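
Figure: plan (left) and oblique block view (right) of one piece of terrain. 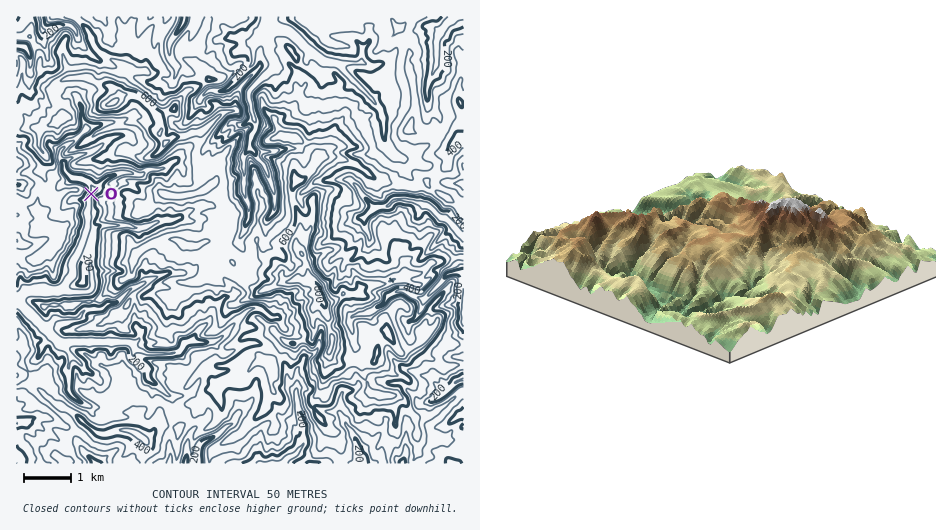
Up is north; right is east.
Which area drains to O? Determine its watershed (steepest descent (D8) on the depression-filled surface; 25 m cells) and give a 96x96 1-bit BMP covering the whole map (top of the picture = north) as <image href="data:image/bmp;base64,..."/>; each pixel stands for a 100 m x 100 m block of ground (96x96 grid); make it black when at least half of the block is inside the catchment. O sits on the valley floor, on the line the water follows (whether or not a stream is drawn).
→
<image width="96" height="96" href="data:image/bmp;base64,Qk2+BAAAAAAAAD4AAAAoAAAAYAAAAGAAAAABAAEAAAAAAIAEAAATCwAAEwsAAAIAAAAAAAAA////AAAAAAAAAAAAAAAAAAAAAAAAAAAAAAAAAAAAAAAAAAAAAAAAAAAAAAAAAAAAAAAAAAAAAAAAAAAAAAAAAAAAAAAAAAAAAAAAAAAAAAAAAAAAAAAAAAAAAAAAAAAAAAAAAAAAAAAAAAAAAAAAAAAAAAAAAAAAAAAAAAAAAAAAAAAAAAAAAAAAAAAAAAAAAAAAAAAAAAAAAAAAAAAAAAAAAAAAAAAAAAAAAAAAAAAAAAAAAAAAAAAAAAAAAAAAAAAAAAAAAAAAAAAAAAAAAAAAAAAAAAAAAAAAAAAAAAAAAAAAAAAAAAAAAAAAAAAAAAAAAAAAAAAAAAAAAAAAAAAAAAAAAAAAAAAAAAAAAAAAAAAAAAAAAAAAAAAAAAAAAAAAAAAAAAAAAAAAAAAAAAAAAAAAAAAAAAAAAAAAAAAAAAAAAAAAAAAAAAAAAAAAAAAAAAAAAAAAAAAAAAAAAAAAAAAAAAAAAAAAAAAAAAAAAAAAAAAAAAAAAAAAAAAAAAAAAAAAAAAAAAAAAAAAAAAAAAAAAAAAAAAAAAAAAAAAAAAAAAAAAAAAAAAAAAAAAAAAAAAAAAAAAAAAAAAAAAAAAAAAAAAAAAAAAAAAAAAAAAAAAAAAAAAAAAAAAAAAAAAAAAAAAAAAAAAAAAAAAAAAAAAAAAAAAAAAAAAAAAAAAAAAAAAAAAAAAAAAAAAAAAAAAAAAAAAAAAAAAAAAAAAAAAAAAAAAAAAAAAAAAAAAAAAAAAAAAAAAAAAAAAAAAAAAAAAAAAAAAAAAAAAAAAAAAAAAAAAAAAAAAAAAAAAAAAAAAAAAAAAAAAAAAAAAAAAAAAAAAAAAAAAAAAAAAAAAAAAAAAAAAAAAAAAAAAAEAAAAAAAAAAAAAAAOAAA4AAAAAAAAAAAHAD/8AAAAAAAAAAAHgH/+cAAAAAAAAAAH4f///wAAAAAAAAAD/////4AAAAAAAAAD/////4AAAAAAAAAD/////wAAAAAAAAAH/////gAAAAAAAAAH/////gAAAAAAAAAD/////gAAAAAAAAAD/////gAAAAAAAAAD/////gAAAAAAAAAH/////gAAAAAAAAAH/////gAAAAAAAAAH///+fgAAAAAAAAAH///+BgAAAAAAAAAH///+AAAAAAAAAAAB///+AAAAAAAAAAAAf//+AAAAAAAAAAAAP//8AAAAAAAAAAAAP//8AAAAAAAAAAAAf//4AAAAAAAAAAAAf//wAAAAAAAAAAAA///gAAAAAAAAAAAA//wAAAAAAAAAAAAA//gAAAAAAAAAAAAAf8AAAAAAAAAAAAAAHwAAAAAAAAAAAAAAAAAAAAAAAAAAAAAAAAAAAAAAAAAAAAAAAAAAAAAAAAAAAAAAAAAAAAAAAAAAAAAAAAAAAAAAAAAAAAAAAAAAAAAAAAAAAAAAAAAAAAAAAAAAAAAAAAAAAAAAAAAAAAAAAAAAAAAAAAAAAAAAAAAAAAAAAAAAAAAAAAAAAAAAAAAAAAAAAAAAAAAAAAAAAAAAAAAAAAAAAAAAAAA="/>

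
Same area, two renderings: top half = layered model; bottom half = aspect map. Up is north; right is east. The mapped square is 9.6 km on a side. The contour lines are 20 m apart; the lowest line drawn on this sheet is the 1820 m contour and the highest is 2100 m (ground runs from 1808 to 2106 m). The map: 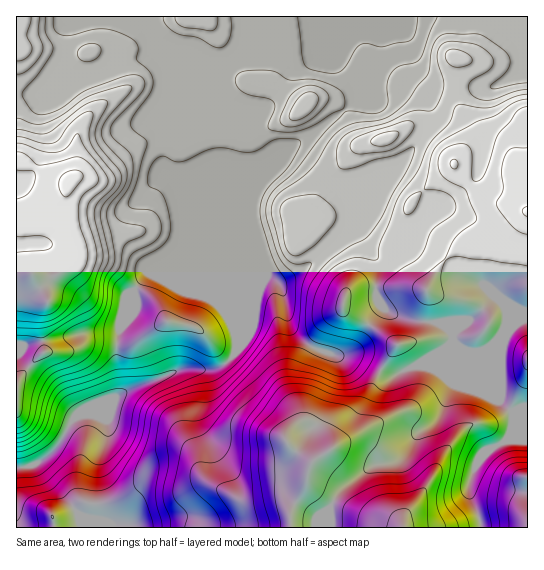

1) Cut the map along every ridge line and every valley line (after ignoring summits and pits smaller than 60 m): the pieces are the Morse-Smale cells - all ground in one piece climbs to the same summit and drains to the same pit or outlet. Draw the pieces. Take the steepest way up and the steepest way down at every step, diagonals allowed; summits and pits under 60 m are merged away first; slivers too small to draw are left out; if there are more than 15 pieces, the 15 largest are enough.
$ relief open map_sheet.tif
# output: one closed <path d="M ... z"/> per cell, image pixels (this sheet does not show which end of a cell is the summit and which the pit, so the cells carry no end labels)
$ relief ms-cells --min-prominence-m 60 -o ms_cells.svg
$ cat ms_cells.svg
<path d="M527 16l-386 1 3 6 15 15 13 33 0 58 3 9-10 20-2 12 10 11 4 8 54 130-18-19-20-11-44-17-14 18-16 41-3 23 4 27-1 13-6 6-36 16-8 9-10 20-14 14-15 8-14 2 1 59 464-1-4-16-8-17 0-12 3-8 5-12 10-11 21-12 5-13 0-13 15-4z"/><path d="M141 16l-125 1 1 451 13-1 15-8 14-14 10-20 8-9 36-16 6-6 1-13-4-26 3-24 16-41 14-18 44 17 20 11 16 17-52-128-4-8-10-11 2-12 10-20-3-9 0-58-13-33-15-15z"/><path d="M527 409l-6 0-8 4 0 13-5 13-21 12-10 11-5 12-3 8 0 12 13 34 46-1z"/>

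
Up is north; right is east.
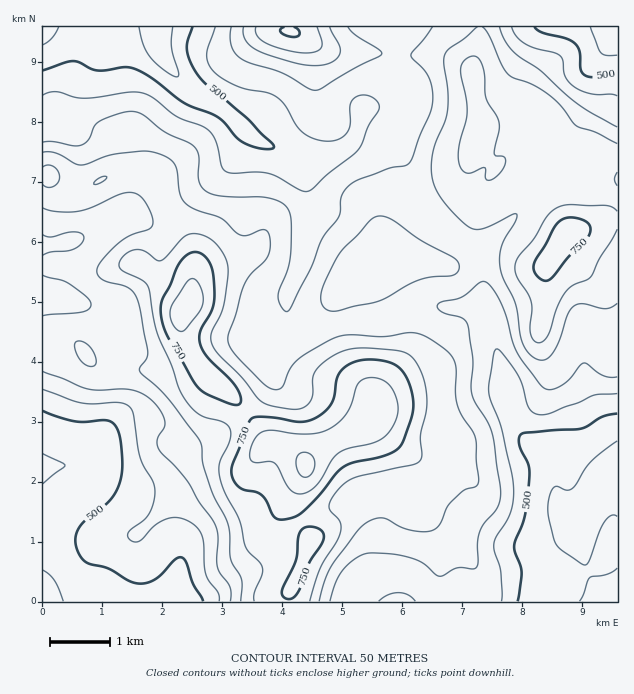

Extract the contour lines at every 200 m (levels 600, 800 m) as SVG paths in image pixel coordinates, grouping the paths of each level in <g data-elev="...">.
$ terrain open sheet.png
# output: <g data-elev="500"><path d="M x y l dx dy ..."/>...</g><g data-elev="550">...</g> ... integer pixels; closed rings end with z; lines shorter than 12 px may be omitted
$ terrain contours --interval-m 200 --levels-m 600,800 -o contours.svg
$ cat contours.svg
<g data-elev="600"><path d="M330 601l5-18 7-12 11-11 12-6 24 0 21 4 12 5 14 12 4 1 17-8 16 1 5-4-1-22 3-11 4-9 13-15 3-10 0-11-6-43-5-18-13-23-4-9-1-9 2-25-6-36-6-6-15-4-6-3-3-4 3-4 21-6 20-15 3-1 4 3 8 9 7 15 10 34 5 12 21 29 6 6 8 0 10-5 8-6 9-12 4-3 20 13 7 1 6 0"/><path d="M43 371l46 18 11 1 24-1 12 2 12 6 9 9 6 9 2 8-1 4-6 11 0 9 3 6 26 27 11 21 17 24 3 12-1 30 3 6 10 13 1 6-1 9"/><path d="M43 275l25 8 18 14 5 7-2 5-6 3-40 4"/><path d="M43 235l9 2 15-4 9-1 6 2 2 4-3 6-7 5-7 2-17 1-7 3"/><path d="M617 127l-39-23-37-33-24-16-11-13-7-15"/><path d="M231 27l-1 9 1 9 3 7 5 5 11 6 31 10 27 15 8 2 6-2 27-17 30-14 3-3-3-5-24-15-7-7"/><path d="M432 27l-21 28 17 21 3 9 2 12-3 15-10 24-8 23-6 6-17 3-28 11-8 4-7 6-5 9-1 13-1 6-17 21-12 32-20 39-3 3-3-1-3-4-3-10 1-8 9-22 3-18-1-33-2-8-5-5-8-3-10-3-42-1-16-4-5-5-3-6 0-25-5-9-6-5-24-10-19-16-8-4-13 0-25 9-4 5-7 15-7 4-8 1-21-5-9 1"/></g><g data-elev="800"><path d="M296 493l9 0 9-6 8-9 10-19 8-7 9-4 27-6 7-4 6-6 7-14 2-12-4-14-8-10-6-3-7-1-6 0-6 3-5 6-5 18-5 10-9 9-12 7-9 2-12 1-35-4-7 2-5 4-7 14 0 6 1 4 5 3 13-2 6 2 12 23z"/><path d="M180 331l4 0 3-3 12-15 4-9 0-7-2-8-4-8-4-2-3 0-5 5-14 25-1 6 2 7 3 5z"/></g>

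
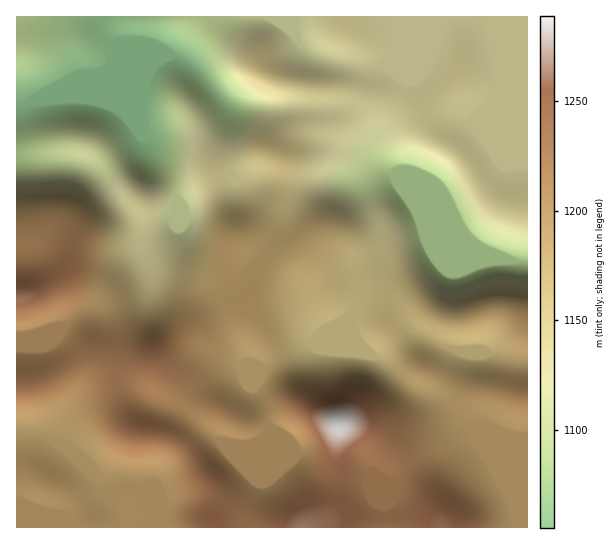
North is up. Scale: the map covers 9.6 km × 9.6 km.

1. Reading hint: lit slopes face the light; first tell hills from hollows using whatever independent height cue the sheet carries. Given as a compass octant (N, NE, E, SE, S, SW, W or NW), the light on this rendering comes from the S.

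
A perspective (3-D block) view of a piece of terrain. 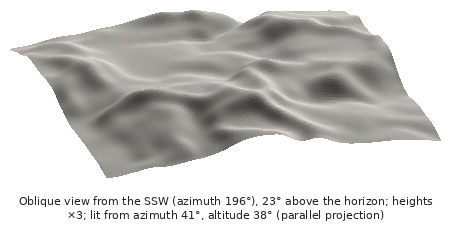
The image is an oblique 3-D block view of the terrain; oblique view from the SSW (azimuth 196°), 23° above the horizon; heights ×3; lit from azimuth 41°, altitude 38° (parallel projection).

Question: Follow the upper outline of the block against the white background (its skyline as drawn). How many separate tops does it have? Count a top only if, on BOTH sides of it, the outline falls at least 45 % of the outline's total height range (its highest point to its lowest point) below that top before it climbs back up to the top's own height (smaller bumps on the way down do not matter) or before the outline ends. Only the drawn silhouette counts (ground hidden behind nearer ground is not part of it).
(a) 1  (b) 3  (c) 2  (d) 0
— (d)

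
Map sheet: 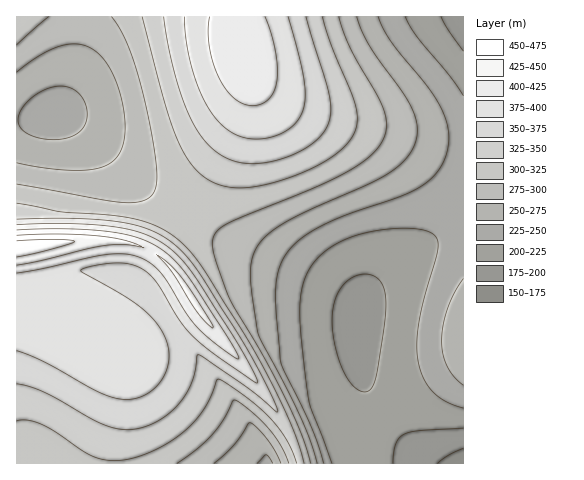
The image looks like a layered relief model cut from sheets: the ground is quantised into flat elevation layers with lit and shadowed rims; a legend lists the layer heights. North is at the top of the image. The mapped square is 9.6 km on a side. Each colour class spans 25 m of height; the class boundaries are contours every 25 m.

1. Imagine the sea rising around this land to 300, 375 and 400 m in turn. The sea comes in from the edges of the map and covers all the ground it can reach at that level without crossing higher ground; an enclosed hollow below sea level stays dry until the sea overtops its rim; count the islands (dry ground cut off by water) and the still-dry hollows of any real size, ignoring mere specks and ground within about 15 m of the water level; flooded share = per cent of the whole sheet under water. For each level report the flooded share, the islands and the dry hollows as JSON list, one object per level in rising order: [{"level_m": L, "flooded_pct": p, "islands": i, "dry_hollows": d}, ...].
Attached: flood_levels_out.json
[{"level_m": 300, "flooded_pct": 50, "islands": 0, "dry_hollows": 0}, {"level_m": 375, "flooded_pct": 82, "islands": 0, "dry_hollows": 0}, {"level_m": 400, "flooded_pct": 94, "islands": 0, "dry_hollows": 0}]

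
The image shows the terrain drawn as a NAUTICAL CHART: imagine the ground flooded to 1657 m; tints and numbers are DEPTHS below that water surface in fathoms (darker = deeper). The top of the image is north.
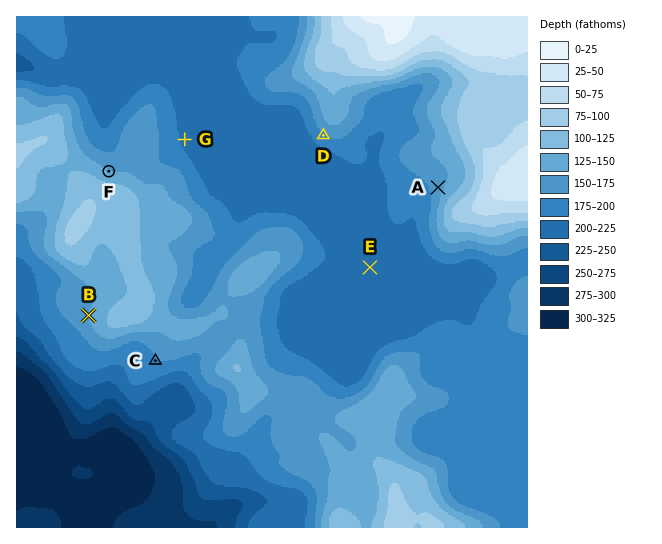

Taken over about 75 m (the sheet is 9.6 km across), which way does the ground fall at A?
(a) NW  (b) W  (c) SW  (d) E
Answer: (b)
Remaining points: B W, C SW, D SW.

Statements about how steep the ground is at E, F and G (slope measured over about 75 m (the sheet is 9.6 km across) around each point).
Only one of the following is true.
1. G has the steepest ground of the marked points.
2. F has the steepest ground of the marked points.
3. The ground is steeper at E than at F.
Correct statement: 2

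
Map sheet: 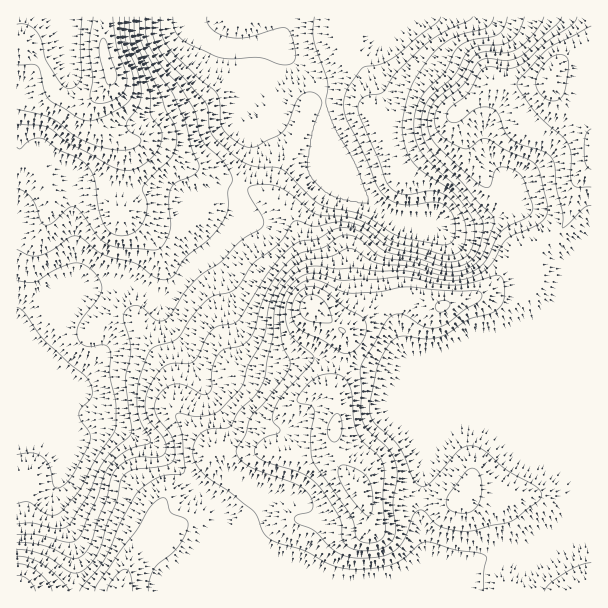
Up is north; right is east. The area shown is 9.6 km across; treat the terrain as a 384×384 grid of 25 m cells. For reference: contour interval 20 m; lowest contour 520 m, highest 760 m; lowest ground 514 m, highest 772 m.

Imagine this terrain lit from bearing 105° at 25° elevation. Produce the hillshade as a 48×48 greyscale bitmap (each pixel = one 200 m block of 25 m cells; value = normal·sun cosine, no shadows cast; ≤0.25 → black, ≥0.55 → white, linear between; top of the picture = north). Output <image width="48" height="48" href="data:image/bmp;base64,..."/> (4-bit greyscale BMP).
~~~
<image width="48" height="48" href="data:image/bmp;base64,Qk32BAAAAAAAAHYAAAAoAAAAMAAAADAAAAABAAQAAAAAAIAEAAATCwAAEwsAABAAAAAAAAAAAAAAABEREQAiIiIAMzMzAERERABVVVUAZmZmAHd3dwCIiIgAmZmZAKqqqgC7u7sAzMzMAN3d3QDu7u4A////AJq7lkR7upmZmZmZmZmZmZmZmYh3iIdneKq7ljNquqmZmZmZmYiZmZmZmYiIiYd2d5mqljNYqqqZmZmZmIiJqrupmZiImZh3d4iZhkNHmZqpiZmZmId3m83KmZmZmZmIiHiIdUNGiJqpiIiIiIdmes7bmZmpmpmZmHiHZDRGiImqmIiHiIhlac3KiJqqqqqZmYmHVDNFeJmZmIiHeIdlat25d4mqqqqpmZmXVDNFZ5qZiIiIiHZVe9ypd4mqmqqqmZqoZCNGZoqYeImIiHVWi9y5dniqmaqqmZmpdCJGdniHiZiIiHZnm8y5dmiamZmZmYmpdTI1d2VXmYeIiHd4mrzKh2eaqZmZmYmZhkM1d0NGiHZ4iHeJmry5h2eaqZmZmYiZh2VFZkNGiGZ4h2eau7upiHiZmZmZmZmZiHZVVVVmd2V4h2aLzLqZmIiZmZmZmZmZiHdkNGeHdlVniHaM7KmZmZmZmZmZmYiZiHdTNGiYZlVFaIeM7amZmZmZmZmZmZmZiHZUNGiYdmVERnib3bmZmZmZmZmZmZmZiHZVRWiId2ZVRGebzLqZmZmZmZmZmZmYiHZlVXiHZ3ZmZWeKzLqZmZmZmZmZmZmIiIdlVnh2Z3ZWZ3eJzMqpmZmZmZmZmZiHeJh2Z3d2Z3VEZ3eJzcupqpmZmZmZmYiIeIh3eHdmd3UyRoiJvMuZq7qZmZmZmXeIh4h3mXZneHUxJYmaq7qYm9yqqZmZmXiJh3d4mXZneHUgA4q6mamHecy7qqmZmYiZmHd4mYdneHUgAmq5iIiHeJqrupqpmZmZmIiIiJh3d3UxAVmYd3eIh2Z5qZmpmZqqmIiIiJqHd3ZSEliHd2Z4h1M1iZmpmZmqqYiYiKqYh3dkM1d4mYd4l1ICaJmqmYmrqHiZmaupmHd1RWZnq6mIiFIBR4mqmXirqGeaqqqqqYh2VnVXrLqYh1MRNXeaqneal2eKu6mqqZiHaIZXm7qYh1MzVmZoq3eKl2eKu6mZqpiHiZh4mZmZl1NGd2VXmneJl2eJq7qZmpiImrqYiHiap0NXmXZWmoial3iZqrqpqZiJq7qZhmeal1V5mHZWiYial3iau7qqqpmJq6mZdVeJdlaJmHZVaJmal3iavLqqqqmImpmYdWeHZWiamHZlVpmYh3iavMu7u6mImpmYZXdlVnmpiIh2VamHd4mZrMzMu5iIiZmHVndURomod4mHZqmGeJqqq8zdypiIiJl2V4dSNpqod4iId5mHiKu7u7zN25iIiJl1Z4dBFYqod4iIiIiIiJvN3MzMy5iIiJhlaIdSE2iZh3eJmXd4hnnO7czLuqmId4hlZ3dkIjV4h2eaqYeJhVfP/sy6mZmIh4d2d3ZmUyJHh2aaqZiZhUjP/su6mZmZh3d3iHZWZTE2dkR6qaqpdEnv/supmYiZh2Z4mYZVZkI2dTJYmaqpdFr//sqZmZmZh2Z5mYdUVVRWZTI2eJqpdFr//8qYiZmZh2aJmZh2VVVmVUM0VpmZdVr//9qIiJmph2aJmZmHZmZVRVVERQ=="/>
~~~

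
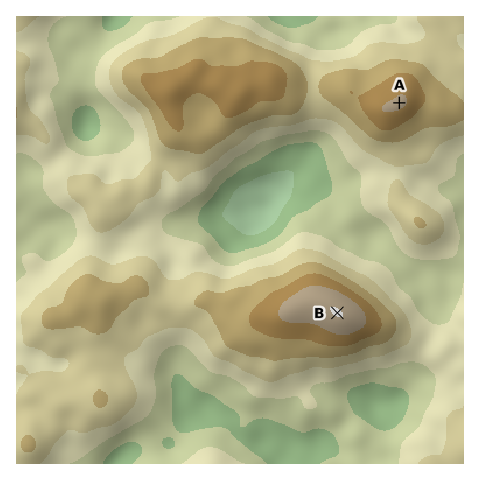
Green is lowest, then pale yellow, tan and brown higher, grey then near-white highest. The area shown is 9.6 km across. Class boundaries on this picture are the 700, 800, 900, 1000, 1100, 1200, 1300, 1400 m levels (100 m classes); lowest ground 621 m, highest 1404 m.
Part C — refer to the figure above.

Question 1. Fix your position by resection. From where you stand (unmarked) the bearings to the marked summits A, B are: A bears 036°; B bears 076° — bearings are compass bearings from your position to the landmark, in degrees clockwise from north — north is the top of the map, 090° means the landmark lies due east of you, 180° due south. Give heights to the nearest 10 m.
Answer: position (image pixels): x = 227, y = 341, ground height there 1120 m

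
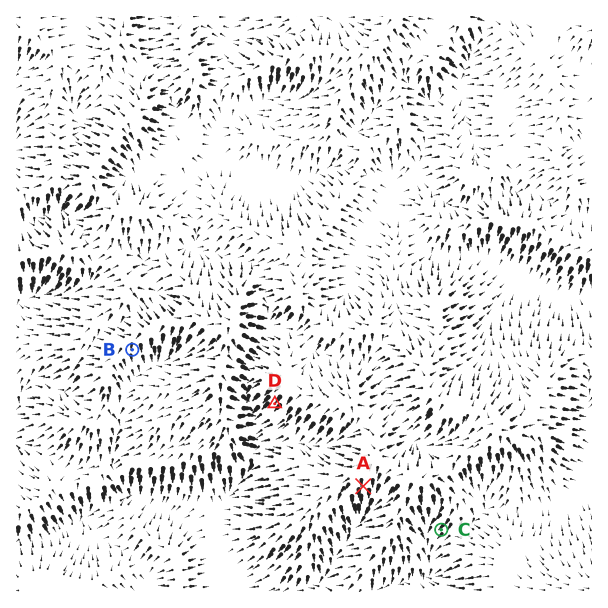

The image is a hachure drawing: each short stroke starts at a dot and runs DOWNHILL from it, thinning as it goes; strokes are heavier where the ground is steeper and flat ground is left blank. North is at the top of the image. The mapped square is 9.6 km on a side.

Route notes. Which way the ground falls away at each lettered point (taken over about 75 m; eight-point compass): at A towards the S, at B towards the S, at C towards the SW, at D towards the SW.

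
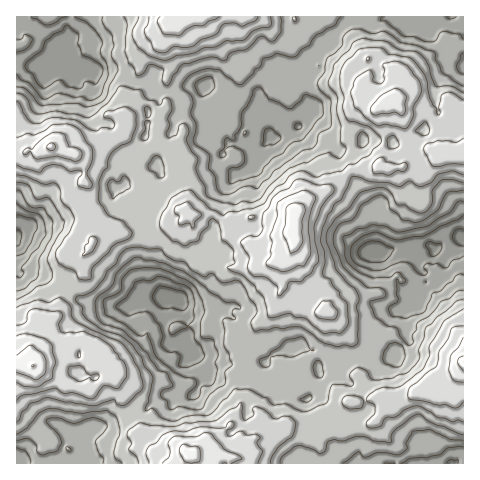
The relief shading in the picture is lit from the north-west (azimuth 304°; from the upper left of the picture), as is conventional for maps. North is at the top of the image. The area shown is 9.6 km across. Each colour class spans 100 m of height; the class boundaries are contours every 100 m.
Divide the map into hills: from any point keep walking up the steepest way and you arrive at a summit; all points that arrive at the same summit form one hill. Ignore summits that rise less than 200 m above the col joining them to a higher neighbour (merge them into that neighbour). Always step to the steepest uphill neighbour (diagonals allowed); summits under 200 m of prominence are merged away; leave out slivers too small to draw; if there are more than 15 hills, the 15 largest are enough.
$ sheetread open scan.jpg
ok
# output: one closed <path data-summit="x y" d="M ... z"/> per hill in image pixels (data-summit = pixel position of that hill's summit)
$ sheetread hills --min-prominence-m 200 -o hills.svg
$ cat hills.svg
<path data-summit="33 365" d="M28 272l-12 0 1 192 71 0-2-13-4-7 1-10 4 0 12-8 10-2 11-9 25-5 20-15 28 0 13-18-3-12-6-6-5-2 4-1 14 0 7 5 12 4 9 9 8-4 6 0 12-8 2 2-2 14 6 11 25 4 7 7 18-5 2-6-4-18 2-5 14 1 11-9-15-2-11 8-4-13-14-5-15 2-12 5-8-9-16 0-17-17 0-8 8-6 0-2-6-6-11 5-15-1-12 2-10-2-12-11-17-2-7 2-10-1-9 11-20-2-6-3-25-2-8-14-28-13z"/><path data-summit="298 213" d="M298 127l-8 0-13 9-7 0-14 18 0 13-18 8-6-3-9-13 0-6 5-10-7 1-15-6-24 0-9-8-3 3-1 12-11 12-2 5 4 10 11 7-1 3-4 7-11 4-4-2-13 1 3 17-5 6 7 7 7 15 3 9-2 28 13 21 14 5 11 10 35 0 11-5 6 6 0 2-8 6 0 8 17 17 16 0 8 9 12-5 15-2 14 5 4 13 11-8 16 3 11-3 3-12 7-8 8-5 6 0 15-21 19-8-6-4-2-6-7-5-2-7-11-11-5-13-5-4-6 0 2-2 0-18-6-18 6-7-6-3-10-19-14-13-4-11 0-9-10-9-9 0-9-3-11-9z"/><path data-summit="52 147" d="M83 65l-3 0-6 5-5 7-2-3-14-1-7-8-4 3-9-2-17 2 0 203 2 2 23 0 29 13 6 4 5 11 25 2 6 3 20 2 9-11 27 0-7-5-10-18 2-28-9-22-6-8-6-2-4-4-2-8-12-14 5 0 5-5 13 9 21-3-1-6 3-12-10-21 0-5-6-8 4-8 2-40-5-7-13-1-13-9-17 0-11-2z"/><path data-summit="395 99" d="M389 18l-6 0-2 3-27 0-11 7-3 6-10 11-10 1 3 22-3 4-8 2-7 16 0 6 6 10-4 7-5 2-4 14 6 6 11 7 17 2 7 8 0 9 4 11 14 13 10 19 8 2 3 7 4 4 2 7-10 28 10 1 8-4 11 0 6-3 22 0 4 3 14-11 10 1 5-3 0-169-16-11-20-24-19-4-5-5z"/><path data-summit="463 363" d="M463 236l-4 2-2 8-5 6-16-2 6 4 3 5-4 18-6 6-9-1-8 19-11 6-3 20 4 12-15 17-14 10-23-10-12 3-10 8-14-1-2 2 4 24-2 3-12 3-3 2-1 9 2 11 14 11 13 15 9 4 12 14 66 0-2-8 6-16 4-4 6 1 11 9 7 18 12-6z"/><path data-summit="190 456" d="M210 356l-18 1 7 4 7 15-13 19-28 0-20 15-25 5-11 9-10 2-12 8-4 0-1 10 6 19 198 1 4-6 5-2 14 2 6 6 38-1-11-13-9-4-8-9-19-17-1-20-5-1-5-6-10 0-17-5-4-10 2-14-2-2-12 8-6 0-8 4-9-9-12-4z"/><path data-summit="199 17" d="M286 16l-215 0-6 26 15 23 22 7 17 0 13 9 13 1 6 9 3-5 12 5 7 0 16-6 13 2 18-1 9 10 12-3 12 6 3 6 0-8 7-13 4-4 9 0 2-4 0-5-3-4 2-5-1-13 7-7 7-4 1-4-4-10z"/>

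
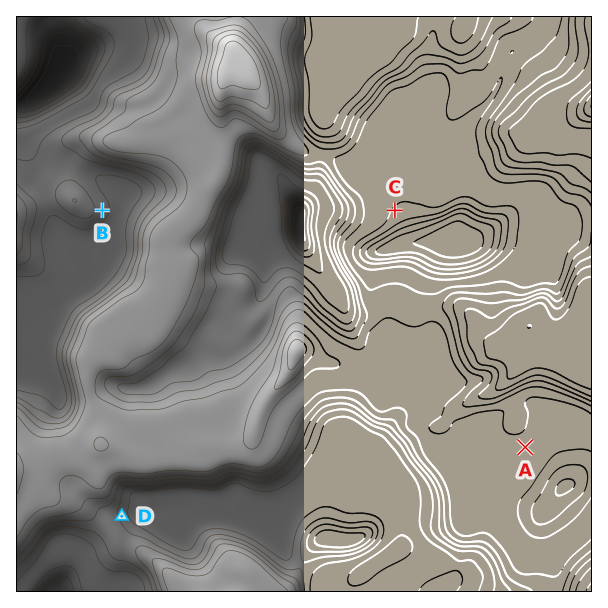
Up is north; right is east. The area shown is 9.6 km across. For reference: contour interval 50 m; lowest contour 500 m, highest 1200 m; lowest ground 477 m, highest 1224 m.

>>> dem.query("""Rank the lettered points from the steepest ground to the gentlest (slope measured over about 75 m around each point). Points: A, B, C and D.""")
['D', 'B', 'C', 'A']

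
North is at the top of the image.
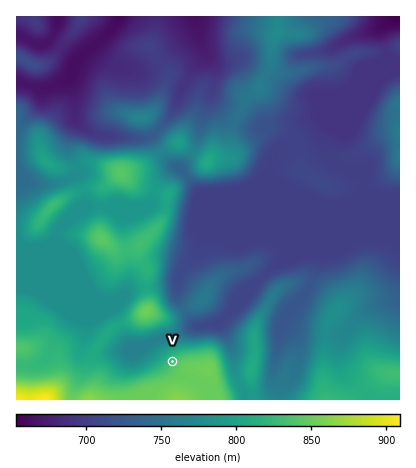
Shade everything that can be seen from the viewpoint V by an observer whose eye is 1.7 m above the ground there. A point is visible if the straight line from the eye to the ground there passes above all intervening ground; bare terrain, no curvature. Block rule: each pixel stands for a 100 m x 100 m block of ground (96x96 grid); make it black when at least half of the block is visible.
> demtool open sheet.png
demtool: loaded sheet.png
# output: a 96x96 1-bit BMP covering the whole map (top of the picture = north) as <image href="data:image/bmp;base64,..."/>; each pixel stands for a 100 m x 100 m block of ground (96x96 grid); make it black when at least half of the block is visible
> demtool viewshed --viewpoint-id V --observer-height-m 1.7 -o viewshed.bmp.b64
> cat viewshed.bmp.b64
<image width="96" height="96" href="data:image/bmp;base64,Qk2+BAAAAAAAAD4AAAAoAAAAYAAAAGAAAAABAAEAAAAAAIAEAAATCwAAEwsAAAIAAAAAAAAA////AAAAAAAB+D/AAAAAAAAAAADB+D/wAAAAAAAAAADh/D/8AAAAAAAAAADx/h//wAAAAAAAAADx/h///AAAAAAAAADAfw///AAAAAAAAAAAP4///AAAAAAAAAAAH+///gAAAAAAAADgH////wAAAAAAAAB8H////4AAAAAAAAB+Pz///4AAAAAAAAB/Ph///AAAAAAAAAD//h//+AAAAAAAAAB//g//8AAAAAAAAAA//gf/8AAAAAAAAAAH/gf/+AAAAAAAAAAD/AP//AAAAAAAAAAB+AH//wAAAAAAAAAB8AD//4AAAAAAAAAB4AA//4AAAAAAAAAH4AAD/4AAAAAAAAD/wAAB+EAAAAAAAAD/gAAAYHAAAAAAAAD/AAAAAH4AAAAAAAB/AAAAAH8AAAAAAAA/8AAAAH+AAAAAAAAf/4AAAH/AAAAAAAD//4AAAH/gAAAAAAD//wAAAH/gAAAAAAD//wAAAH/wAAAAAAD//gAAAHg4AAAAAAD//AAAAHgeAAAAAAD/+AAAAPgHAAAAAAD/8AAAMPwAgAAAAAD/8AAAOfwAAAAAAAD/4AAAP/8AAAAAAAD/wAAAf/+AAAAAAAD/gAAA///AAAAAAAD/AAAB///gAAAAAAD+AAAB///wHAAAAAC+AAAAf//8/gAAAAAeAAAAP////4AAAAAOAAAAH////8AAAAAGAAAAD/////AAAAACAAAAB/////gAAAACAAAAB/////4AAAAAAAAAA/////8AAAAAAAAAA//////AAAAAAAAAA//////gAAAAAAAAA//////4AAAAAAAAA//////+AAAAAAAAA///////AAAAAAAAAP//////wAAAAAAAAD//////4AAAAAAYAD//////8AAAAAA8AD/////+fAAAAAA8AD/////+/gAAAAAMAD///////4cAAAAAAD////////8AAAAAAD////////8AAAAAADgf//////8AAAAAAHgAH/////8AAAAAAPAAD/////8AAAAAAPAAD///P/8AAAAAAMAAB//+P/8AAAAAAAAAB//8H/8AAAAAAAAAB//4//8AAAAAAAAAA/8D//8AAAAAAAAAA/4P//8AAAAAAAAAA/+P//4AAAAAAAAAA/////4AAAAAAAAAA/////8AAAAAAAAAA/////8AAAAAAAAAA/////8AAAAAAAAAA/x///8AAAAAAAAAA/x///4AAAAAAAAAB/5///wAAAAAAAAABn////wAAAAAAAAABH////gAAAAAAAAAAP////gAAAAAAAAAAf////gAAAAAAAAAAf////4AAAAAAAAAAcH///8AAAAAAAAAAcAf//8AAAAAAAAAA4AAf/8AAAAAAAAAA4AAP/8AAAAAAAAAA8AAH/8AAAAAAAAAA8AAAA8AAAAAAAAAA/AAAAcAAAAAAAAAA//gAAIAAAAAAAAAB//4AAAAAAAAAAAAB//+AAAAAAAAAAAAB4APwAAAAAAAAAAAB4AH8AAAAAAAAAAAB4AH+AAAAAAAAAAAA4AAAAA="/>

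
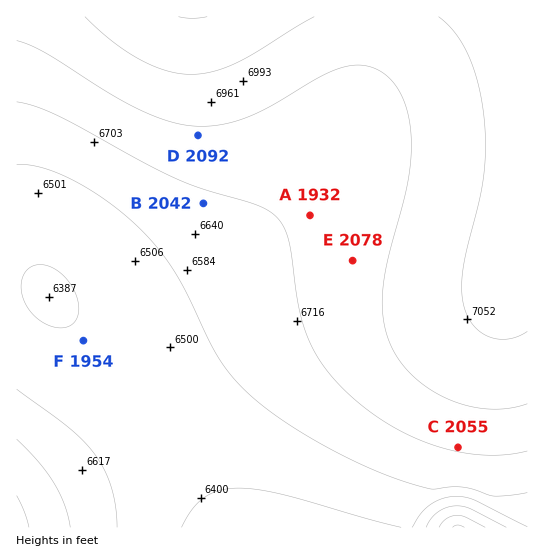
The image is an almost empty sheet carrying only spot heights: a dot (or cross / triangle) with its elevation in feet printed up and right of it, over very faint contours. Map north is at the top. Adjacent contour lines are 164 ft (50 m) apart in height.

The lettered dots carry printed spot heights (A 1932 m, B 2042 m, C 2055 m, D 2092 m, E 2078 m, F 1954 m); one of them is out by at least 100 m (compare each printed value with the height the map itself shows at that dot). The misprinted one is A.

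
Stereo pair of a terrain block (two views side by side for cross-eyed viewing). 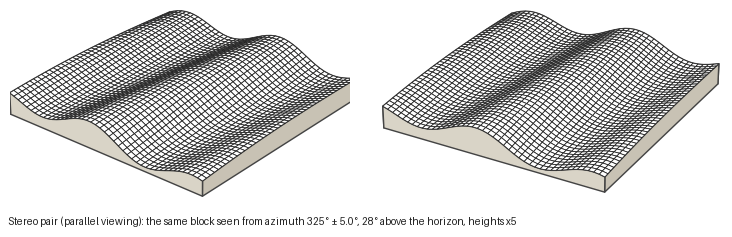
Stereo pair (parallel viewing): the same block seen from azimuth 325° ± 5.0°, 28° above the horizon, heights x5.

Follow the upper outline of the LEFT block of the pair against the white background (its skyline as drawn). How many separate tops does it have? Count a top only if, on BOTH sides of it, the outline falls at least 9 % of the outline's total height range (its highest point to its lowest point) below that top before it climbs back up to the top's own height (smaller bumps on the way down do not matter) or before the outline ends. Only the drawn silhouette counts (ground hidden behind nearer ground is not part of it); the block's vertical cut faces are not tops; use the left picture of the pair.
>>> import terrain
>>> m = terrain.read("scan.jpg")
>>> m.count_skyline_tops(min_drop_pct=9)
1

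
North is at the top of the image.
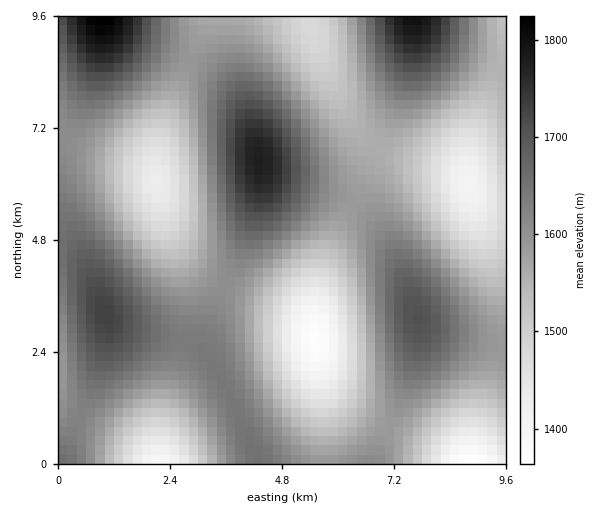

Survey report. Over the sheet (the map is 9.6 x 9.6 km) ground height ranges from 1360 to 1830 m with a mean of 1590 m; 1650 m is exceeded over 19.7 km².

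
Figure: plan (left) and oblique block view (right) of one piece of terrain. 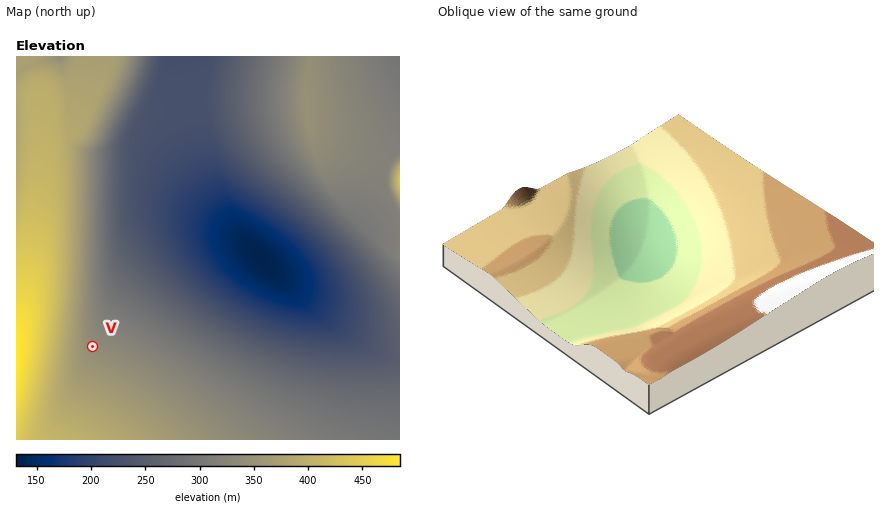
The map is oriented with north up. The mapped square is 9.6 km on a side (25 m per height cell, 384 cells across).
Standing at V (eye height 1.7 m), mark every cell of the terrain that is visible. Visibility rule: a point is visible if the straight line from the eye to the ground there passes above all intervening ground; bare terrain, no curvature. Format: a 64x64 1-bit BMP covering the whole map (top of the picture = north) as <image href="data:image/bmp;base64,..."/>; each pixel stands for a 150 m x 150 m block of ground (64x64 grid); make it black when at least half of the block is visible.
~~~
<image width="64" height="64" href="data:image/bmp;base64,Qk0+AgAAAAAAAD4AAAAoAAAAQAAAAEAAAAABAAEAAAAAAAACAAATCwAAEwsAAAIAAAAAAAAA////AAAAAAAAAAAAAAA//wAAAAAAAP//AAAAAAAB//8AAAAAAAP//wD4AAAAB///IHwAAAAP//94fwAAAA////5/gAAAB///fz/AAAAD//9///AAAAD//3//+AAAAD//f//8AAAAD/8///wAAAAH/z//+AAAAAH/P//4AAAAAP8f//AAAAAAfx//4AAAAAB/D//AAAAAAP8P/8AAAAAA/w//gAAAAAD/B/8AAAAAAP8H/AAAAAAB/wf8AAAAAAH/A/wAAAAAA/8D/AAAAAAD/wP8AAAAAAf/Af4AAAAAB/8B/gAAAAAP/wH+AAAAAB//Af4AAAAAP/8A/gAAAAB//wD+AAAAAP//AP8AAAAB//8A/wAAAAP//wD/AAAAB///AH8AAAAf//8Af4AAAD///wB/jAAA////AH//gAP///8Af//wD////wB/////////AH////////8Af////////wB/////////AD////////8AP////////wA///////4DAB//////wAEAP//////AAAB//////8AAAH//////gAAAH/////+AAAAf/////4AAAA//////gAAAD/////+AAAAH/////4AAAAf/////AAAAA/////8AAAAD/////wAAAAH/////AAAAAf////+AAAAA/////4AAAAD/////gAAAAH////+AAA=="/>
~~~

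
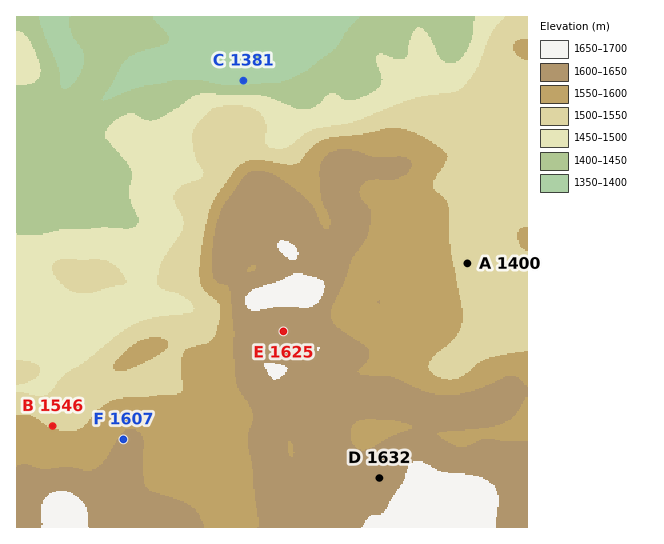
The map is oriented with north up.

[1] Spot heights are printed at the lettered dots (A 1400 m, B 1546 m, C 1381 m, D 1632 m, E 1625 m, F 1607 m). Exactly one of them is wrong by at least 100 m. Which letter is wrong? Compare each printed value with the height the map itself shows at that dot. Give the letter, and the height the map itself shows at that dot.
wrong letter A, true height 1525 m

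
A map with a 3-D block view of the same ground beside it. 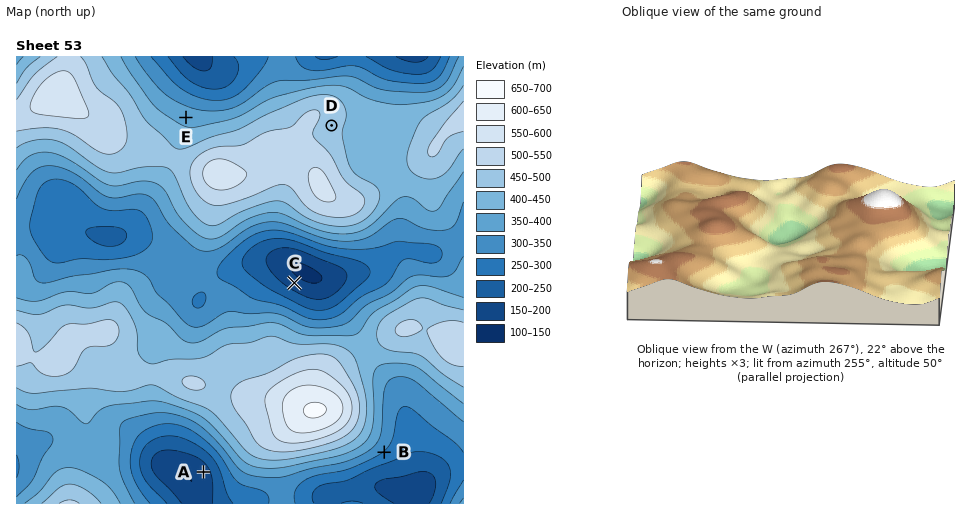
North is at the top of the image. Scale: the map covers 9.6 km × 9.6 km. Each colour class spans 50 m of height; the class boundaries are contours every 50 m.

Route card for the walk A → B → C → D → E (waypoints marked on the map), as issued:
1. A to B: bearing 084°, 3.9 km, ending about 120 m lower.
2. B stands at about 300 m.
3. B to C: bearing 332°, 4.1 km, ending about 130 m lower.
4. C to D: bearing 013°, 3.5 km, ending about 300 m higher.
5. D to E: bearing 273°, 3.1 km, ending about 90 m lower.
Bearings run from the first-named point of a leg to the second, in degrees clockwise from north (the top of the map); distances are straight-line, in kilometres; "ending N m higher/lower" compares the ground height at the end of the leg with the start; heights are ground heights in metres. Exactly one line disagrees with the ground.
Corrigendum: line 1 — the sense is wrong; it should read higher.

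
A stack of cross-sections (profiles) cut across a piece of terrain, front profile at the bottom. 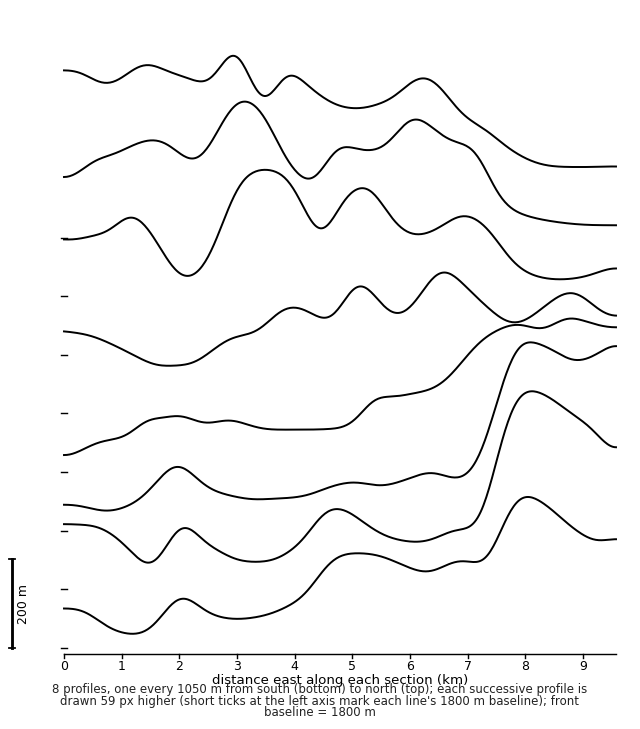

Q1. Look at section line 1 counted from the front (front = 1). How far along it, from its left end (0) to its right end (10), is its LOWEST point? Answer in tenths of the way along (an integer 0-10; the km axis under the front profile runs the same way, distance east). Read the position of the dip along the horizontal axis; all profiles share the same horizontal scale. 1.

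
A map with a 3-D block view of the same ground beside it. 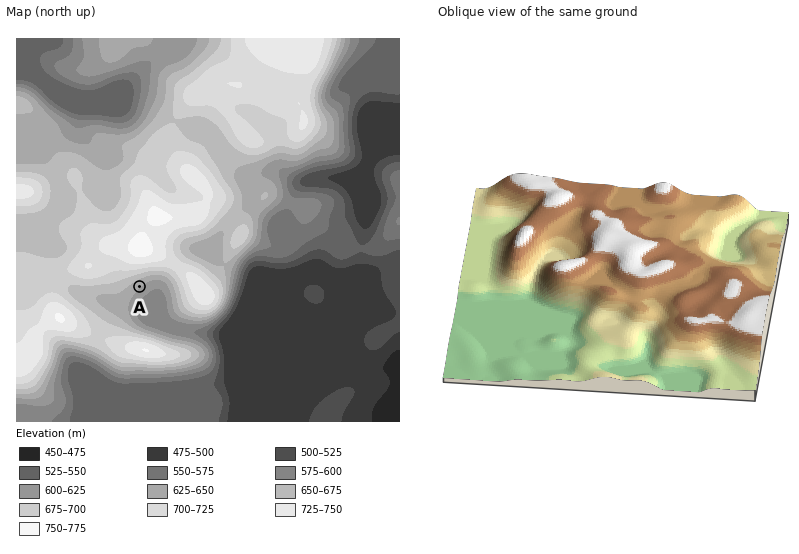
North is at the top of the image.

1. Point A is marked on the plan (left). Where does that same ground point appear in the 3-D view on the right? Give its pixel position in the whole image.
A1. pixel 576 247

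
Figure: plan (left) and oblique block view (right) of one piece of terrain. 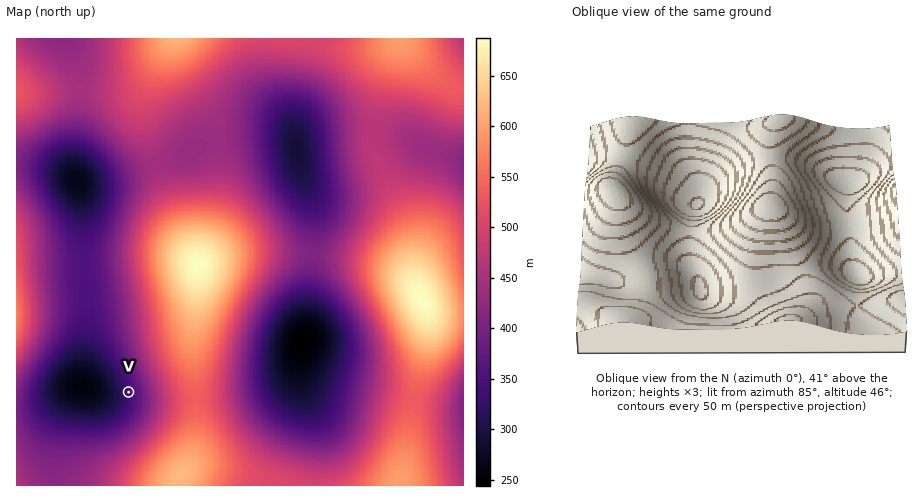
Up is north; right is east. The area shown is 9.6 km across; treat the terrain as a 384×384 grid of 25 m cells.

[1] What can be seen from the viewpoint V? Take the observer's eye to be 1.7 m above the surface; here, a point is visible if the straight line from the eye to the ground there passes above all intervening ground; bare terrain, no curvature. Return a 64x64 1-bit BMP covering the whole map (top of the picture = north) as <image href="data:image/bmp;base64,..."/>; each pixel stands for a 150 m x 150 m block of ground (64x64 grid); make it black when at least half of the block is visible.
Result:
<image width="64" height="64" href="data:image/bmp;base64,Qk0+AgAAAAAAAD4AAAAoAAAAQAAAAEAAAAABAAEAAAAAAAACAAATCwAAEwsAAAIAAAAAAAAA////AAAAAADgAAAAAAAAAOAAAAAAAAAA8AAAAAAAAADwD/AAAAAAAP//+AAAAAAA///8AAAAAAD///4AAAAAAP///gAAAAAA///8AAAAAAD///wAAAAAAP///AAAAAAA///4AAAAAAD///gAAAAAAP//+AAAAAAA///4AAAAAAD///gAAAAAAP//+AAAAAAA///4AAAAAAD///AAAAAAAP//AAAAAAAA//wAAAAAAAD/+AAAAAAAAP/wAAAAAAAA//AAAAAAAAD/4AAAAAAAAP/AAAAAAAAA/8AAAAAAAAD/wAAAAAAAAP+AAAAAAAAA/4AAAAAAAAD/gAAAAAAAAP8AAAAAAAAA/wAAAAAAAAD/AAAAAAAAAP4AAAAAAAAA/gAAAAAAAAD8AAAAAAAAAHAAAAAAAAAAAAAAAAAAAAAAAAAAAAAAAAAAAAAAAAAAAAAAAAAAAAAAAAAAAAAAAAAAAAAAAAAAAAAAAAAAAAAAAAAAAAAAAAAAAAAAAAAAwAAAAAAAAADAAAAAAAAAAOAAAAAAAAAA4AAAAAAAAADwAAAAAAAAAPAAAAAAAAAA8AAAAAAAAAD4AAAAAAAAAPAAAAAAAAAAAAAAAAAAAAAAAAAAAAAAAAAAAAAAAAAAAAAAAAAAAAAAAAAAAAAAAAAAAAAAAAAAAAAAAAAAAAAAAAAAAAAAAA=="/>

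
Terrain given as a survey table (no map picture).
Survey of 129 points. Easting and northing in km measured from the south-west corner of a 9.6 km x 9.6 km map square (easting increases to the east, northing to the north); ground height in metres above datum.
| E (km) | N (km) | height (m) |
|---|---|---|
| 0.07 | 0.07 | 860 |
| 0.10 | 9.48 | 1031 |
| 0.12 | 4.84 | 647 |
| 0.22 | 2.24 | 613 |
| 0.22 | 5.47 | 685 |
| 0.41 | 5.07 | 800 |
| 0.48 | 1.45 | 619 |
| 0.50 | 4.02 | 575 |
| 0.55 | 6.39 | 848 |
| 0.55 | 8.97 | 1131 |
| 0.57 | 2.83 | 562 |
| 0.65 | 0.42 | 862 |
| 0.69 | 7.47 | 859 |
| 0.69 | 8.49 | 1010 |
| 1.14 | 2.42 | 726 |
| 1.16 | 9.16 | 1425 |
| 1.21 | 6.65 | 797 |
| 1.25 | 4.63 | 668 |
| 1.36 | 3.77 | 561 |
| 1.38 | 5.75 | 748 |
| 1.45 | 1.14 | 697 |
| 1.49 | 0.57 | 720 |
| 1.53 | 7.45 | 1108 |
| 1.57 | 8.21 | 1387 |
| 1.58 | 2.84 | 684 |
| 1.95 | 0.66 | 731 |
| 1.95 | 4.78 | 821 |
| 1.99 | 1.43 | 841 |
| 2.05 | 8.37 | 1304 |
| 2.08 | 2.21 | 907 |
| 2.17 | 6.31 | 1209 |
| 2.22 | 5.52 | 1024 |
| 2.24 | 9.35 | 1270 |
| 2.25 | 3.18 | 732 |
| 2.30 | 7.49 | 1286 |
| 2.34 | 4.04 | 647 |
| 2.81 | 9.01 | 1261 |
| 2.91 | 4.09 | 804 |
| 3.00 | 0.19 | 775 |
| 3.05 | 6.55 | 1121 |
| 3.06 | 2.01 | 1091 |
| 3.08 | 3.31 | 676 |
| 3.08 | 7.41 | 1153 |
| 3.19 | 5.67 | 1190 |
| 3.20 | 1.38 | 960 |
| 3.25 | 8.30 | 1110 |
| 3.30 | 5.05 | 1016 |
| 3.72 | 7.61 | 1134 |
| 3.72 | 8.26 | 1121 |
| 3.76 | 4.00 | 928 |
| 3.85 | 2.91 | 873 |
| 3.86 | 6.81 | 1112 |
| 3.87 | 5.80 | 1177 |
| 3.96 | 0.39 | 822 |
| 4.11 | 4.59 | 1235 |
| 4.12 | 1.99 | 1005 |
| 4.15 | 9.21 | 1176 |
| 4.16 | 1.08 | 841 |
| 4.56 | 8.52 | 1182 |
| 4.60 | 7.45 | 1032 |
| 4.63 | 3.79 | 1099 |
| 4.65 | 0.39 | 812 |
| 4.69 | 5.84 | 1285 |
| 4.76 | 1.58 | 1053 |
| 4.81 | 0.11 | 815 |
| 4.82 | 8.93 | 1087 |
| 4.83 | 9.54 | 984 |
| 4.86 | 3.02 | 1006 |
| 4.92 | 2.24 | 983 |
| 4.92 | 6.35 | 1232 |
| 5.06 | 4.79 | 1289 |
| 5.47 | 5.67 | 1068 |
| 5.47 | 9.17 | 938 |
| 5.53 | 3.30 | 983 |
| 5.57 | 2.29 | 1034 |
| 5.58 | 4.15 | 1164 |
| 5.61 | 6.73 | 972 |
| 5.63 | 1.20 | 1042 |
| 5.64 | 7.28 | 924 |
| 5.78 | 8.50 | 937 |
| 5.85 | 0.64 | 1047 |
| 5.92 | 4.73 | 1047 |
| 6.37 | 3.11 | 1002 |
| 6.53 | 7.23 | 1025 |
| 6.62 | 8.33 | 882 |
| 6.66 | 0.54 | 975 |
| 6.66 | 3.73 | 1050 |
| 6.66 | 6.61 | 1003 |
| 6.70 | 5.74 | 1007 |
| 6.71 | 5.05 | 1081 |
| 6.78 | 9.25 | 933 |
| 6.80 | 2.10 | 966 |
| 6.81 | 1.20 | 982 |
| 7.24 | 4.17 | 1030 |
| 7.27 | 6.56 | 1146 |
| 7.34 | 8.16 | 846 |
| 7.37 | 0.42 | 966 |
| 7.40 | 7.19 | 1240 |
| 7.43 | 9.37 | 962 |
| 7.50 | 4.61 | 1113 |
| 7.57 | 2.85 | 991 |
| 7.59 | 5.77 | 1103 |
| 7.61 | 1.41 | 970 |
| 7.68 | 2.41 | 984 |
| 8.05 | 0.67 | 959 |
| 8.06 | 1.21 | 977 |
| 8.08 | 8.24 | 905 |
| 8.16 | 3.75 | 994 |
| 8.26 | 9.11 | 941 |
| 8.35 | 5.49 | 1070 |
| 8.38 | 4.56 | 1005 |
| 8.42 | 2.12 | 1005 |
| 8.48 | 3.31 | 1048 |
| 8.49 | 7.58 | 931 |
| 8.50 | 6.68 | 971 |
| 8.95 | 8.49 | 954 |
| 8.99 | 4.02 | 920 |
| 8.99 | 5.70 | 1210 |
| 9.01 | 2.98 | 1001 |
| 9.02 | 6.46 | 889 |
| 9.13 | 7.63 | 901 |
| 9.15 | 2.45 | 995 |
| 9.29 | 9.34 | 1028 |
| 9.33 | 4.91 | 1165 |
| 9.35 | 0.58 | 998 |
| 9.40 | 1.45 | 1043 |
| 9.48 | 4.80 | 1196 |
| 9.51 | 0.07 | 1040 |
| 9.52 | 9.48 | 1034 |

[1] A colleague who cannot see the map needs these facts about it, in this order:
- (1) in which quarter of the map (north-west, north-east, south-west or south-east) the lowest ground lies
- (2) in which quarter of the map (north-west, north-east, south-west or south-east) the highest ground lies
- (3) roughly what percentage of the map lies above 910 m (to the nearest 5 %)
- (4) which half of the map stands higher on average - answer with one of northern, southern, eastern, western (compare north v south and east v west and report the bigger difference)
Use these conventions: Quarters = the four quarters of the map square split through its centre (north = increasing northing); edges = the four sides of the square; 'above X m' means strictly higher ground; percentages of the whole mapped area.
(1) The lowest ground is in the south-west quarter.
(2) The highest ground is in the north-west quarter.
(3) Ground above 910 m makes up about 75 % of the sheet.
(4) On average the northern half of the map is the higher ground.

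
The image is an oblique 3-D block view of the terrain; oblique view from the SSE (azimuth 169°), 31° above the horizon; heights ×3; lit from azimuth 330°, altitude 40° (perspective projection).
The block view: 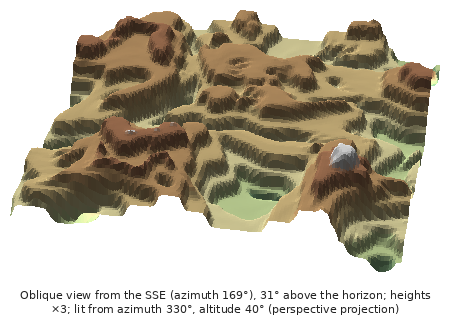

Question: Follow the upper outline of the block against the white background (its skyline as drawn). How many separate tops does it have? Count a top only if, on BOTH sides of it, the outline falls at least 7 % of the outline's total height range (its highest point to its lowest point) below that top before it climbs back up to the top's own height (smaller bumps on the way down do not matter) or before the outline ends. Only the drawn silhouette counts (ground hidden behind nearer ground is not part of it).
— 3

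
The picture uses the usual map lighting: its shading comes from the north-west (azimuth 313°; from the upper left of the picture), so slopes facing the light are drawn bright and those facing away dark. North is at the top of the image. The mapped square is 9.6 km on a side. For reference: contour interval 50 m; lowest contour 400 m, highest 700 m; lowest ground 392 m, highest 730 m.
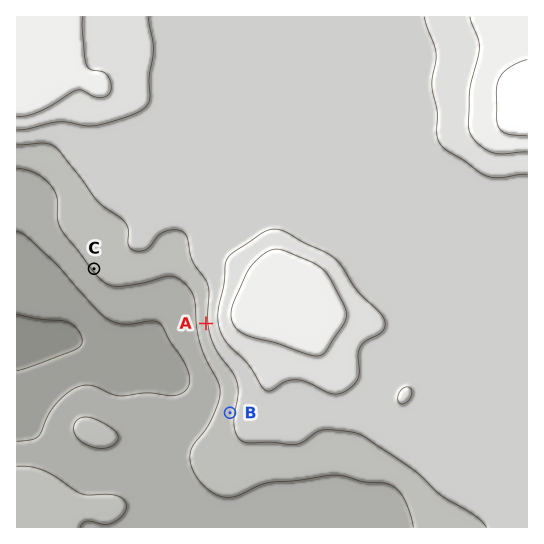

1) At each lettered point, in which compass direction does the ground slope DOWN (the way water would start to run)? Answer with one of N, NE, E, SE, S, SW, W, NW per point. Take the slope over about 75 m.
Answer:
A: W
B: W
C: SW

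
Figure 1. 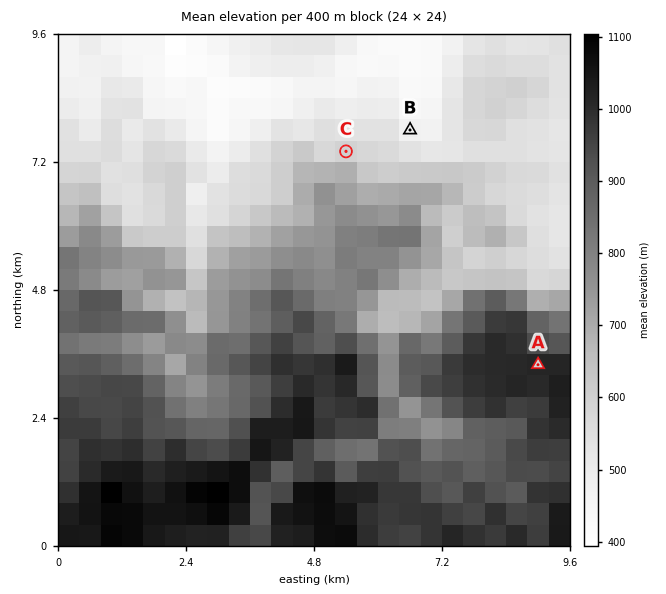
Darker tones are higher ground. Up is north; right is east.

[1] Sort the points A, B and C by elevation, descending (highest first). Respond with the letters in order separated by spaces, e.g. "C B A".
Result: A C B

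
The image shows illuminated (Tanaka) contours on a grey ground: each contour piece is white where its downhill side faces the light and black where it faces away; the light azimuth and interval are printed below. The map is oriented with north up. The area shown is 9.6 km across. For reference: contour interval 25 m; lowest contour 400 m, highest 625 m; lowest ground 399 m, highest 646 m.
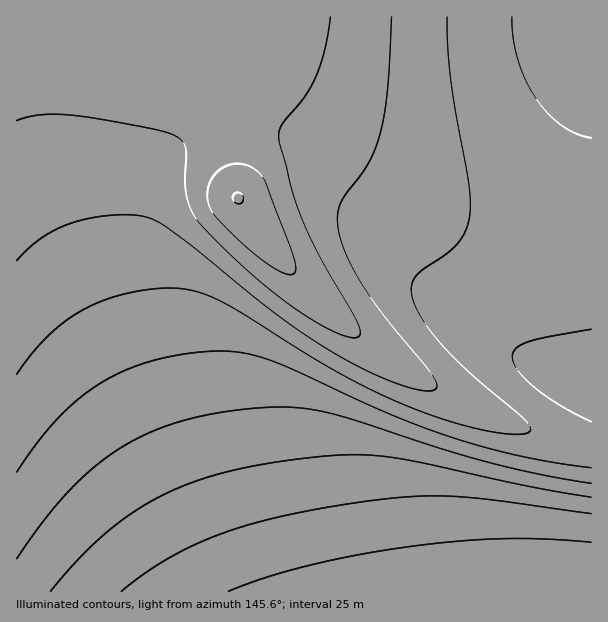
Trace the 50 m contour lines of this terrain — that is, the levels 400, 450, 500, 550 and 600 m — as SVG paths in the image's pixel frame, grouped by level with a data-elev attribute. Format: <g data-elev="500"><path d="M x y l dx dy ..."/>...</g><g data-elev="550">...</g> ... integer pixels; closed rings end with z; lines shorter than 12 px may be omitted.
<g data-elev="400"><path d="M236 203l-3-3 0-5 3-2 4 0 3 4 0 4-3 3z"/></g><g data-elev="450"><path d="M330 17l-5 31-9 27-11 22-23 28-3 6 0 7 13 51 8 26 20 42 37 64 3 11 0 3-3 2-10 0-15-6-20-11-22-15-44-36-45-44-8-12-6-13-2-18 1-32-3-7-6-6-10-5-15-3-78-14-32 0-13 2-12 4"/></g><g data-elev="500"><path d="M447 17l3 58 19 108 1 18 0 14-5 16-9 14-9 9-24 15-7 7-4 9 0 11 9 21 19 25 30 31 54 46 6 9-1 4-7 2-10 0-32-5-37-10-38-14-34-15-36-19-111-68-23-10-19-4-23-1-27 4-24 7-22 9-19 12-17 14-17 18-16 22"/></g><g data-elev="550"><path d="M591 483l-54-9-52-13-50-14-84-28-30-8-39-4-48 3-36 7-31 9-29 12-25 15-24 19-24 23-24 30-24 34"/></g><g data-elev="600"><path d="M591 514l-100-14-45-4-47 1-63 9-70 14-54 17-24 11-24 13-21 14-22 16"/></g>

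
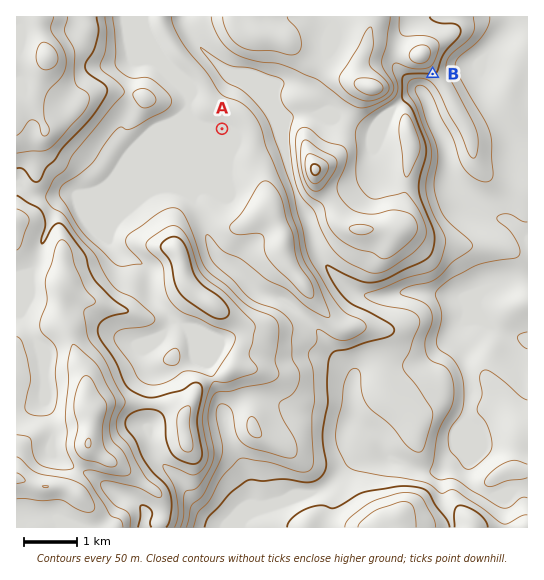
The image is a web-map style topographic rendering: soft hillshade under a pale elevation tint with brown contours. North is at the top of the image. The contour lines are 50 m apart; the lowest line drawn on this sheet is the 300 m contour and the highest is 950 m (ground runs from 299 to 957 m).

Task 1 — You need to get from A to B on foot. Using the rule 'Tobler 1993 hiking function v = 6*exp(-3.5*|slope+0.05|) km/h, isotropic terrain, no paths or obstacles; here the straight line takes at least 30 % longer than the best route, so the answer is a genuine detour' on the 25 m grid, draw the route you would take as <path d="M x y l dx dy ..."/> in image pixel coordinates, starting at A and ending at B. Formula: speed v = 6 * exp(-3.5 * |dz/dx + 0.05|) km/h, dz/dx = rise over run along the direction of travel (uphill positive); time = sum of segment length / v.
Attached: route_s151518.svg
<path d="M222 129l24-12 12 0 11 5 2-1 19 0 3-2 64 0 37-18 4-4 3-6 0-13 1-3 3-1 28 0"/>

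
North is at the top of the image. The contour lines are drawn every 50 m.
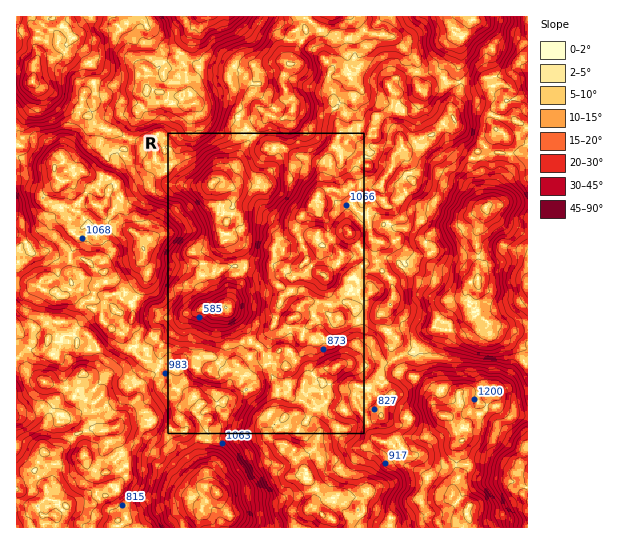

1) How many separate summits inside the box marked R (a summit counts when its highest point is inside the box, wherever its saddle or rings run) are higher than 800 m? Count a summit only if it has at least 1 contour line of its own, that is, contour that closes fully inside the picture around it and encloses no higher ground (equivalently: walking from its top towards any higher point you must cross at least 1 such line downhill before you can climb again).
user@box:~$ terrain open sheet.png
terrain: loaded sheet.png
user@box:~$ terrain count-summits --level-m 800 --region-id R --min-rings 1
6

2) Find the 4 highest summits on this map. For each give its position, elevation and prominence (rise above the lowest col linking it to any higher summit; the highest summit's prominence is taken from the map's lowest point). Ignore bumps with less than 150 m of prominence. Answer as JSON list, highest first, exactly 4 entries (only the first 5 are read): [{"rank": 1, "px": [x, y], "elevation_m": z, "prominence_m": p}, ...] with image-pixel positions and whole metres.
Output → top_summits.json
[{"rank": 1, "px": [217, 493], "elevation_m": 1477, "prominence_m": 1089}, {"rank": 2, "px": [442, 415], "elevation_m": 1320, "prominence_m": 484}, {"rank": 3, "px": [143, 249], "elevation_m": 1251, "prominence_m": 297}, {"rank": 4, "px": [310, 205], "elevation_m": 1192, "prominence_m": 194}]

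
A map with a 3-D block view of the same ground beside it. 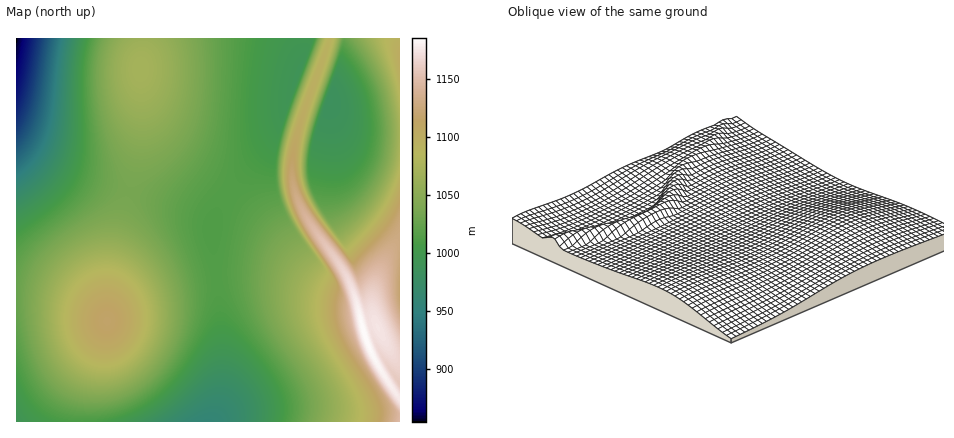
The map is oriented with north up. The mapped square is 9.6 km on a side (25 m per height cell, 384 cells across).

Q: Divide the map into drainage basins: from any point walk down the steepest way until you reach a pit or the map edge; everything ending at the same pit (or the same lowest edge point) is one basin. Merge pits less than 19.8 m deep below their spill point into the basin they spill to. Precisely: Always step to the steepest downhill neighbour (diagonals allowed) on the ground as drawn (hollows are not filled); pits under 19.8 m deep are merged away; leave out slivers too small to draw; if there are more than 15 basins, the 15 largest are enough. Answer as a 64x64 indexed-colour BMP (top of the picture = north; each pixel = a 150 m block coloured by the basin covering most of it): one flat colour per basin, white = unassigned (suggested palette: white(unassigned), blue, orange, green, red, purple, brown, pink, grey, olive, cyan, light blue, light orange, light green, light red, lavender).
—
<image width="64" height="64" href="data:image/bmp;base64,Qk12CAAAAAAAAHYAAAAoAAAAQAAAAEAAAAABAAQAAAAAAAAIAAATCwAAEwsAABAAAAAAAAAA////ALR3HwAOf/8ALKAsACgn1gC9Z5QAS1aMAMJ34wB/f38AIr28AM++FwDox64AeLv/AIrfmACWmP8A1bDFABERERERERERERERERERERERERERERERERERERERERERERERERERERERERERERERERERERERERERERERERERERERERERERERERERERERERERERERERERERERERERERERERERERERERERERERERERERERERERERERERERERERERERERERERERERERERERERERERERERERERERERERERERERERERERERERERERERERERERERERERERERERERERERERExEREREREREREREREREREREREREREREREREREREREREzERERERERERERERERERERERERERERERERERERERERETMRERERERERERERERERERERERERERERERERERERERETMxERERERERERERERERERERERERERERERERERERERETMzERERERERERERERERERERERERERERERERERERERERMzMRERERERERERERERERERERERERERERERERERERERMzMxEREREREREREREREREREREREREREREREREREREREzMzEREREREREREREREREREREREREREREREREREREREzMzMRERERERERERERERERERERERERERERERERERERETMzMxERERERERERERERERERERERERERERERERERERERMzMzERERERERERERERERERERERERERERERERERERERFEMzMRERERERERMhERERERERERERERERERERERERERFEQzMxERERERETMyIREREREREREREREREREREREREREUQzMzEREREREzMzIiERERERERERERERERERERERERERRDMzMREREzMzMzMiIiERERERERERERERERERERERERFEMzMzMzMzMzMzMyIiIiIRERERERERERERERERESIiJEQzMzMzMzMzMzMzIiIiIiIhERERERERERERERIiIiIkREMzMzMzMzMzMzMyIiIiIiIiIREREREREREiIiIiIiREQzMzMzMzMzMzMzIiIiIiIiIiIiIiIiIiIiIiIiIiRERDMzMzMzMzMzMzMiIiIiIiIiIiIiIiIiIiIiIiIiREREQzMzMzMzMzMzMyIiIiIiIiIiIiIiIiIiIiIiIiJERERDMzMzMzMzMzMzIiIiIiIiIiIiIiIiIiIiIiIiJEREREQzMzMzMzMzMzMiIiIiIiIiIiIiIiIiIiIiIiJERERERDMzMzMzMzMzMzIiIiIiIiIiIiIiIiIiIiIiIkREREREQzMzMzMzMzMzMiIiIiIiIiIiIiIiIiIiIiIkREREREREMzMzMzMzMzMyIiIiIiIiIiIiIiIiIiIiIkREREREREQzMzMzMzMzMzIiIiIiIiIiIiIiIiIiIiIkRERERERERDMzMzMzMzMzMiIiIiIiIiIiIiIiIiIiIiREREREREREMzMzMzMzMzMzIiIiIiIiIiIiIiIiIiIiREREREREREQzMzMzMzMzMzMiIiIiIiIiIiIiIiIiIiJERERERERERDMzMzMzMzMzMyIiIiIiIiIiIiIiIiIiJEREREREREREMzMzMzMzMzMzMiIiIiIiIiIiIiIiIiIkREREREREREQzMzMzMzMzMzMyIiIiIiIiIiIiIiIiIkRERERERERERDMzMzMzMzMzMzIiIiIiIiIiIiIiIiIiREREREREREREMzMzMzMzMzMzMiIiIiIiIiIiIiIiIiJEREREREREREQzMzMzMzMzMzMzIiIiIiIiIiIiIiIiIkRERERERERERDMzMzMzMzMzMzMiIiIiIiIiIiIiIiIiREREREREREREMzMzMzMzMzMzMyIiIiIiIiIiIiIiIiJEREREREREREQzMzMzMzMzMzMzIiIiIiIiIiIiIiIiIkRERERERERERDMzMzMzMzMzMzMiIiIiIiIiIiIiIiIiREREREREREREMzMzMzMzMzMzMzIiIiIiIiIiIiIiIiIkREREREREREQzMzMzMzMzMzMzMiIiIiIiIiIiIiIiIiRERERERERERDMzMzMzMzMzMzMyIiIiIiIiIiIiIiIiJEREREREREREMzMzMzMzMzMzMzIiIiIiIiIiIiIiIiIkREREREREREQzMzMzMzMzMzMzMiIiIiIiIiIiIiIiIiJERERERERERDMzMzMzMzMzMzMyIiIiIiIiIiIiIiIiIkREREREREREMzMzMzMzMzMzMzIiIiIiIiIiIiIiIiIiREREREREREQzMzMzMzMzMzMzMiIiIiIiIiIiIiIiIiIkRERERERERDMzMzMzMzMzMzMyIiIiIiIiIiIiIiIiIiREREREREREMzMzMzMzMzMzMzIiIiIiIiIiIiIiIiIiJEREREREREQzMzMzMzMzMzMzMiIiIiIiIiIiIiIiIiIiRERERERERDMzMzMzMzMzMzMyIiIiIiIiIiIiIiIiIiJEREREREREMzMzMzMzMzMzMzIiIiIiIiIiIiIiIiIiIkREREREREQzMzMzMzMzMzMzMiIiIiIiIiIiIiIiIiIiJERERERERDMzMzMzMzMzMzMyIiIiIiIiIiIiIiIiIiIkREREREREMzMzMzMzMzMzMzIiIiIiIiIiIiIiIiIiIiJEREREREQzMzMzMzMzMzMzMiIiIiIiIiIiIiIiIiIiIkRERERERDMzMzMzMzMzMzMyIiIiIiIiIiIiIiIiIiIiRERERERE"/>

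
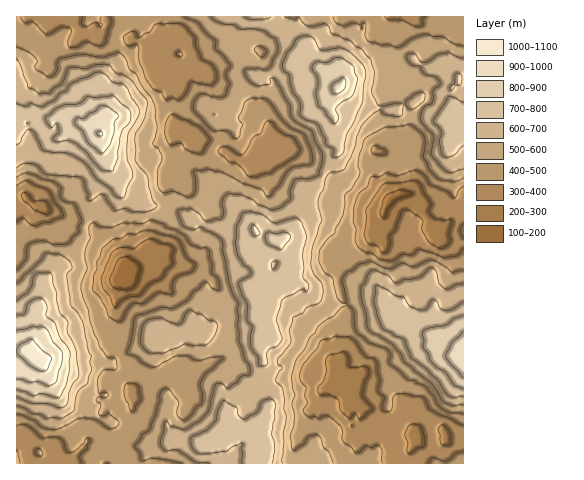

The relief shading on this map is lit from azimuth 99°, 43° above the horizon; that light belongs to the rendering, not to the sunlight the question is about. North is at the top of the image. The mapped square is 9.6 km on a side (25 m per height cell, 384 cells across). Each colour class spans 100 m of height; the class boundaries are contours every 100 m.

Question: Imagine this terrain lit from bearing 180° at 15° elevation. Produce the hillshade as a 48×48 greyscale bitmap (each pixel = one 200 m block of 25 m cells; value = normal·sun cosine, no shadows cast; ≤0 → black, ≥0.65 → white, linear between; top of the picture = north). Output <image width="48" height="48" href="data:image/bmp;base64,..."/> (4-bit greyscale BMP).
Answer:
<image width="48" height="48" href="data:image/bmp;base64,Qk32BAAAAAAAAHYAAAAoAAAAMAAAADAAAAABAAQAAAAAAIAEAAATCwAAEwsAABAAAAAAAAAAAAAAABEREQAiIiIAMzMzAERERABVVVUAZmZmAHd3dwCIiIgAmZmZAKqqqgC7u7sAzMzMAN3d3QDu7u4A////AFeEanRYp4je/d79x1ZncSUzZRIlVBEAAEZ2eYVXh2eb3LvNyWdmYhREQxIkZTIhAUWMyYh3dlQ1d1RYmXd1ZSJFQSISZlVVRKrP+5qpl0I0MAACRlRmZ1EkM0M1Zoh3me/u/cuYZTI0IAACRTFGZ0EAA0NqmKmd7f/t7rl1QzRDNCATQyFGVFMhE0R5iJm/////64dmZEVUREMyEjIkRWUiNEeHeam+////2Zl1VWZkM0VSAlQhRVUxNVeGi8zM3+3dqbp1aJh0RVVBI0ZkRDWFR2RXm87rvbzbiIeImZmWVnUhMzinZmaGWJZYq97su6y5h1WIeJq7mZlkNGiXeKhnh6uInN3LuohDREVTJazN7cy4VomJmbuKua25q7uYdjMRADQiI3mr3ty6h4iLuJqry7zdynd2MgASAEQlZEaIeJqZh3Zodoq7q8zf2nZDMgAAJFNFRENDEmZWd3d0Nom7mZq8qIQQAQEREyJTAjAAATEkVmiGaIirqHeJdjEQAANUIhNSAAAAAAE0Vmd3iZupmYd3ZAAzAAAjRDMQEAAAAAJDWYdWmrylWIdkESIiEAATVVQgAAAAJDIzeXVVi6hkV3VBADQxEQEzRXdkMSIAIiI2hkNEWXMSRUMQARNDAAABRod4hmQzIBNYhVZEV2IBIhAAAAAQABEBNVV5q6dVRHhnd5dohlUzQxAAAAAAADMgADaKztp3eLqYeJeMpmd4hhAAAAAAAUIAADeK7ty8y7upZomaiHebljADQ0AAJFEAI0aL3d7//tuoZVhiJFaahlQzRmNFVjEANFirzO/+3bllZTMQACZ4h1ZiNUSZZBAANnm5vd7rl1RDZRAAADZWdlZkMhSJliJWmoiYvrunUgJlUwAAATVVZniGIBV4qGe7qYebu4dBEANlIAAAJEV3eKqpY0eamM3uqJi8qYYxATRDEAACNER5irq97brN3P//7bm9qHRFRXQiIAARARFJqZm+/+zO///dy7vNljA4dlISABIhAAA6uGeaqsy97c25mb3LhDJHZCARE2ZCAAJZunVFZnmsy6mrzM3LhlZkIyEkeqdmVFiYmYdVZlVpupeKu8u6h2ZjIjRpu6mJu6qpiIq6d3dVeniIeqh2eal1RHrMuIqIzuypqZvMzMymVnh2iHQjarp1ir3cp2iKzf65mau97sqXVVUhQxESQ2hlmauGeGabqaupd5qZqrYjVBEAAAAAABMkVFUgNom7iYeJqpdkNXYyMjAAACIAAQACQyAAJazamoZpy5ZDQzRTRVEQAAEyAAACIyABV5upmGVVaHdmdTRkSDIiEAAAAABEMzI1VnZnmGdjI1ZmZ4iIQyRFMAAAAANVeGipZDEUZ3ZCEAJFV5dXQANFMAAAATVViYm6l0ESNGQAAAA1NGMREAIzMAAAACZ2VGiIiHeGMkMAAAAiAAIgACQxRjI0RGeJdHmYd5u6UgAhAAIhEAAgAFMyJGiGaKmbu7u7qs3aYwARACVUMwAQJUEkEWqWWKqbzdy7zd/pYwAAACZ0MwAiVw=="/>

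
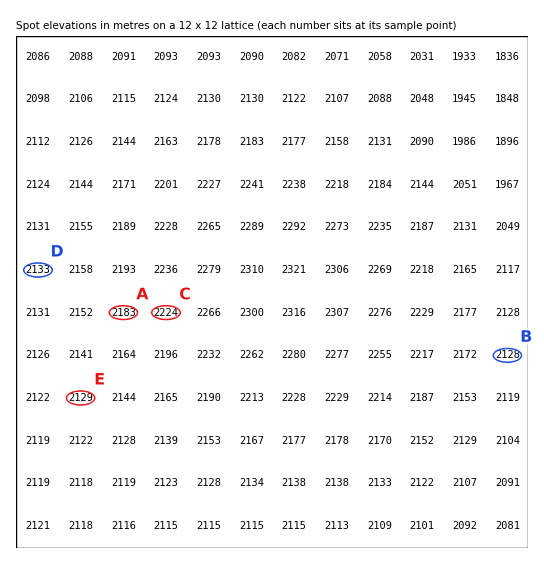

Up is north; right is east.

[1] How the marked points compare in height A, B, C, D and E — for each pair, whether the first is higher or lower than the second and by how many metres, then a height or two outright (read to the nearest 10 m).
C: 90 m higher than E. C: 90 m higher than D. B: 90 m lower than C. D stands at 2130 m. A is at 2180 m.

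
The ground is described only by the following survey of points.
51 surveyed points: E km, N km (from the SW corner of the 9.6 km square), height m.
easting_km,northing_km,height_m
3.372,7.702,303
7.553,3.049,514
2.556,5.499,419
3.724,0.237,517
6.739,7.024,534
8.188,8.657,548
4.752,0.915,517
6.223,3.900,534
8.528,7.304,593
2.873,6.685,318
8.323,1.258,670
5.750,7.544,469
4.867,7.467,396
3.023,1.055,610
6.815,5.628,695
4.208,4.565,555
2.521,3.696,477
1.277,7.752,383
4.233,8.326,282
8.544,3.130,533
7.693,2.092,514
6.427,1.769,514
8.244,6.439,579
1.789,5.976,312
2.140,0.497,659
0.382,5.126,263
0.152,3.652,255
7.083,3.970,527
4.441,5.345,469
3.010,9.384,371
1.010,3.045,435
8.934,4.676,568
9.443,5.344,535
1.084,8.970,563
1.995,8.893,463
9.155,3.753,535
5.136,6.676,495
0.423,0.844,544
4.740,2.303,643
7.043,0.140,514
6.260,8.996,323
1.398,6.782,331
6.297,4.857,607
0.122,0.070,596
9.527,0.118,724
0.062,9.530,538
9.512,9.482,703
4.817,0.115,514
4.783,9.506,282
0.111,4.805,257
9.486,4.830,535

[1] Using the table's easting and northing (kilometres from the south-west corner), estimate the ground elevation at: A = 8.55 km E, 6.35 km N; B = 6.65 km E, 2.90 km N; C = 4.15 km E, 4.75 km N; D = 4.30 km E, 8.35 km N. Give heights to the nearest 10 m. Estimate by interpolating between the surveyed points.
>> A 610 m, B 510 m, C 520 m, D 270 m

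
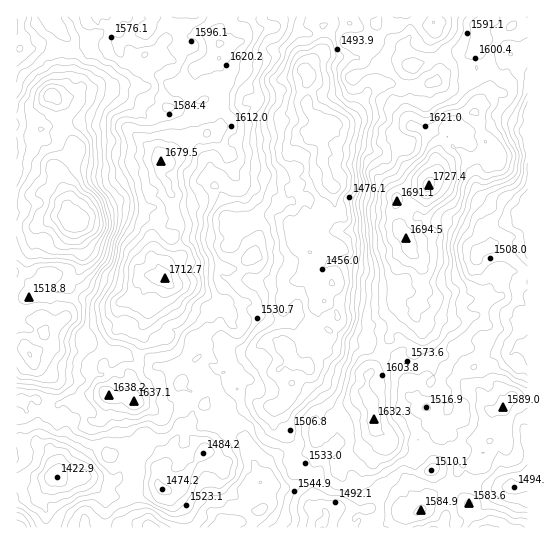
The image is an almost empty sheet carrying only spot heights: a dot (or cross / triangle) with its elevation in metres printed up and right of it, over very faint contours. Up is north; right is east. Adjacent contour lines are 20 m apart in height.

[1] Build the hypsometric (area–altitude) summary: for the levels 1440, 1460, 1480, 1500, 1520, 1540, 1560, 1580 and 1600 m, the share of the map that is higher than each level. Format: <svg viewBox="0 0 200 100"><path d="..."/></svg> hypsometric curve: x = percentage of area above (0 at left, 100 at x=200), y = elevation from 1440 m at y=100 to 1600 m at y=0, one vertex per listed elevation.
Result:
<svg viewBox="0 0 200 100"><path d="M190 100l-10-12-13-13-15-13-18-12-25-12-28-13-25-13-18-12"/></svg>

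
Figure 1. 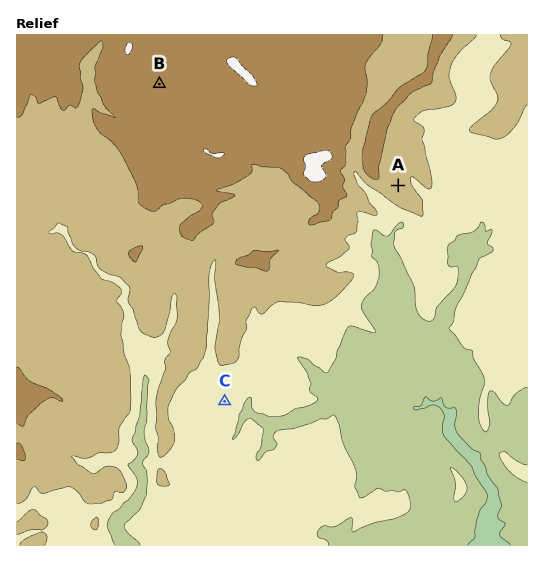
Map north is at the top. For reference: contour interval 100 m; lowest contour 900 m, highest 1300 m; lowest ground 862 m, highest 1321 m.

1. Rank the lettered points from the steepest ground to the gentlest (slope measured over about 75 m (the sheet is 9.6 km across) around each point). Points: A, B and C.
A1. A C B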